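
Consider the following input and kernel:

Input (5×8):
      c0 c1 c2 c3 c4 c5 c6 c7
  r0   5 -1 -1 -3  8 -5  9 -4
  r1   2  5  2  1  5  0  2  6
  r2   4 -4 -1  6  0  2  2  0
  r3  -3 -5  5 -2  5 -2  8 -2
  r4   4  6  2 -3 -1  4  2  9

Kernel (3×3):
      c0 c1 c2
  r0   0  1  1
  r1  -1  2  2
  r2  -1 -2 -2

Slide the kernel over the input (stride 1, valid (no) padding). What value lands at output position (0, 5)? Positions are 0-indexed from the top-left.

The receptive field on the input at this output position is [-5 9 -4 / 0 2 6 / 2 2 0]. Elementwise product with the kernel and sum: 9·1 + -4·1 + 0·-1 + 2·2 + 6·2 + 2·-1 + 2·-2 + 0·-2.

15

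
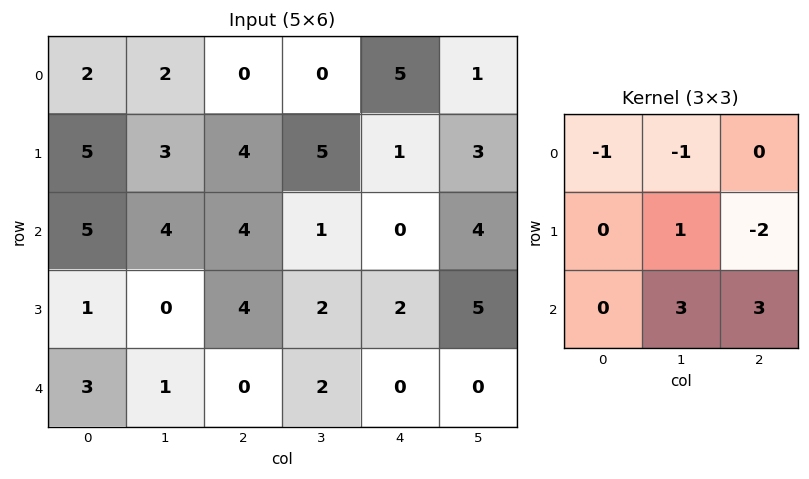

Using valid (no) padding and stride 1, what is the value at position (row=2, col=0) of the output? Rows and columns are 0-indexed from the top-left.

-14

The receptive field on the input at this output position is [5 4 4 / 1 0 4 / 3 1 0]. Elementwise product with the kernel and sum: 5·-1 + 4·-1 + 0·1 + 4·-2 + 1·3 + 0·3.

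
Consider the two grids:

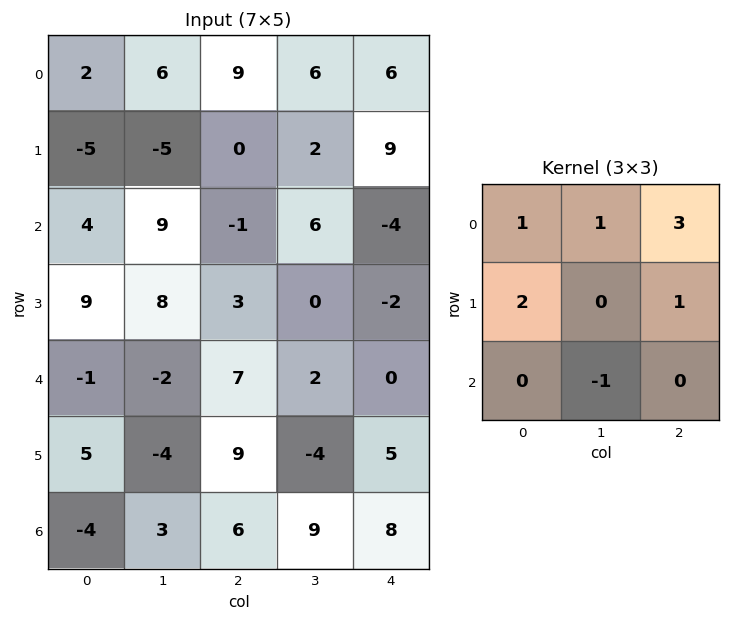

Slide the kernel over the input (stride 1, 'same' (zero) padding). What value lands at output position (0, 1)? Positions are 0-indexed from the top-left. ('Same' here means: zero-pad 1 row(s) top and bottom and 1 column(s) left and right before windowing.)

The receptive field on the zero-padded input at this output position is [0 0 0 / 2 6 9 / -5 -5 0]. Elementwise product with the kernel and sum: 0·1 + 0·1 + 0·3 + 2·2 + 9·1 + -5·-1.

18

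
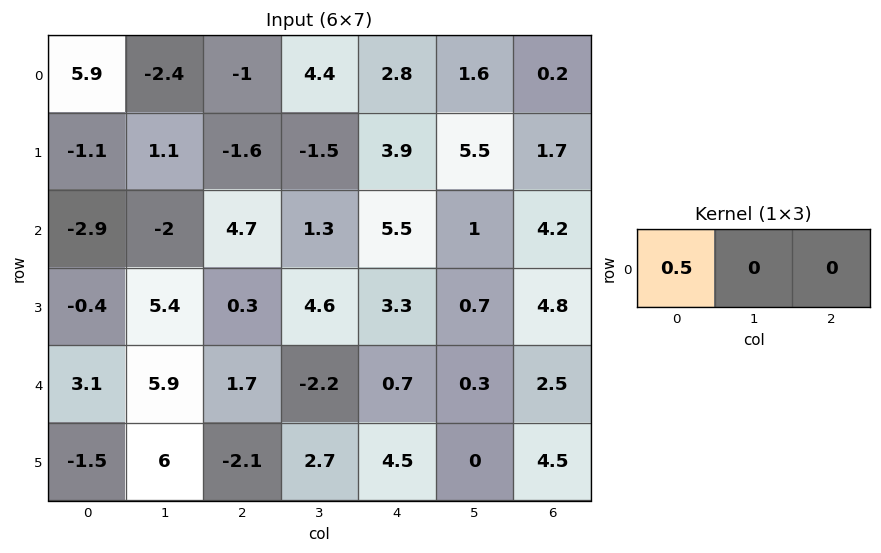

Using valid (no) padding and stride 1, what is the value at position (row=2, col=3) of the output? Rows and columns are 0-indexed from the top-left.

0.65

The receptive field on the input at this output position is [1.3 5.5 1]. Elementwise product with the kernel and sum: 1.3·0.5.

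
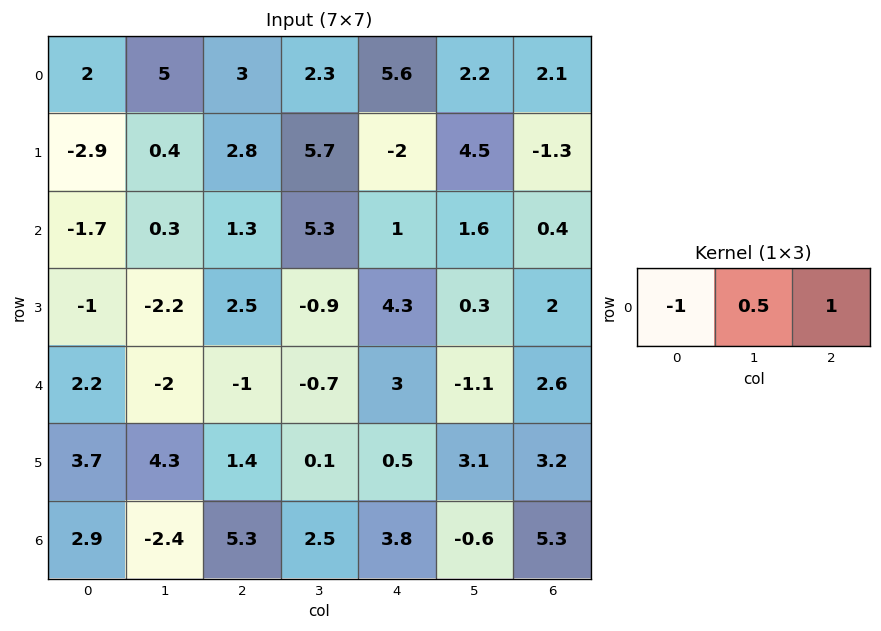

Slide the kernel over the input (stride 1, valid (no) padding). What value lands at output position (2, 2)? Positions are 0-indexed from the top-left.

2.35

The receptive field on the input at this output position is [1.3 5.3 1]. Elementwise product with the kernel and sum: 1.3·-1 + 5.3·0.5 + 1·1.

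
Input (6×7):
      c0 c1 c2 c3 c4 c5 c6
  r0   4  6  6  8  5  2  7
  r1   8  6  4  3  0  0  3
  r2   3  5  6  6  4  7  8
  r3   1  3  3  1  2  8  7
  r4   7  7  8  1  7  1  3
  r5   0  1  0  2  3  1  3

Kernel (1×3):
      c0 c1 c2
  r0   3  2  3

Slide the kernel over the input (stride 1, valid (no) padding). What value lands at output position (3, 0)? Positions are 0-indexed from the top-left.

The receptive field on the input at this output position is [1 3 3]. Elementwise product with the kernel and sum: 1·3 + 3·2 + 3·3.

18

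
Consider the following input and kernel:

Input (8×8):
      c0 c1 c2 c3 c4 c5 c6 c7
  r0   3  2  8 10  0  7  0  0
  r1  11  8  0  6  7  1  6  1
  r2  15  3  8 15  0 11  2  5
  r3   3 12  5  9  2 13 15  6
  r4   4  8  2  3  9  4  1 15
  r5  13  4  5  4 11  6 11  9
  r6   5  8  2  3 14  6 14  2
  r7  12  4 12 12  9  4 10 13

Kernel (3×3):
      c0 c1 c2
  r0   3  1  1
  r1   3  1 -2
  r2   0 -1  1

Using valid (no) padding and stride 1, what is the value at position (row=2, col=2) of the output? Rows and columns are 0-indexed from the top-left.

65

The receptive field on the input at this output position is [8 15 0 / 5 9 2 / 2 3 9]. Elementwise product with the kernel and sum: 8·3 + 15·1 + 0·1 + 5·3 + 9·1 + 2·-2 + 3·-1 + 9·1.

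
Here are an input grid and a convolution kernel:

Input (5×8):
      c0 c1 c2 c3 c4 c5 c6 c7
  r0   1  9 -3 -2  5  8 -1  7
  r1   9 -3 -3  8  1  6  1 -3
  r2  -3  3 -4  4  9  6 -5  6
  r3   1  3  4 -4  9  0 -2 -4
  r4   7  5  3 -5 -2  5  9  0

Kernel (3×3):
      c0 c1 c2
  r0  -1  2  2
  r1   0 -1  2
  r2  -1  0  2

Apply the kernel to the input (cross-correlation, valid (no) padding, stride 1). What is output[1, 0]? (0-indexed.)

The receptive field on the input at this output position is [9 -3 -3 / -3 3 -4 / 1 3 4]. Elementwise product with the kernel and sum: 9·-1 + -3·2 + -3·2 + 3·-1 + -4·2 + 1·-1 + 4·2.

-25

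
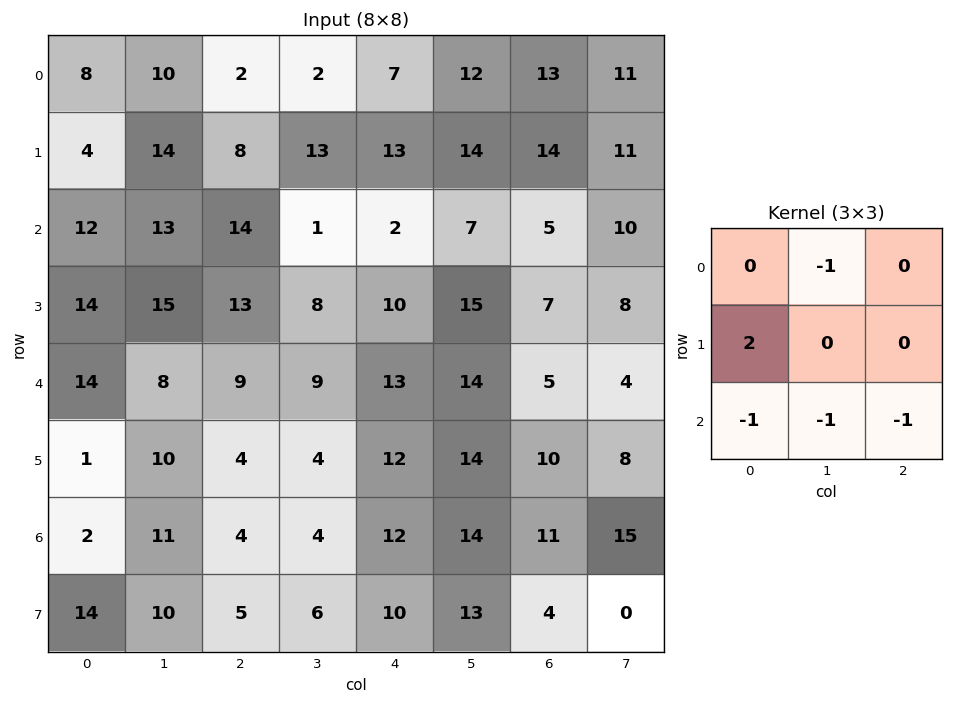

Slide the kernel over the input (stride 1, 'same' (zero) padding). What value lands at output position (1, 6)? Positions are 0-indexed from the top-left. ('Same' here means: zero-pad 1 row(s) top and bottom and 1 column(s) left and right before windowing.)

-7

The receptive field on the zero-padded input at this output position is [12 13 11 / 14 14 11 / 7 5 10]. Elementwise product with the kernel and sum: 13·-1 + 14·2 + 7·-1 + 5·-1 + 10·-1.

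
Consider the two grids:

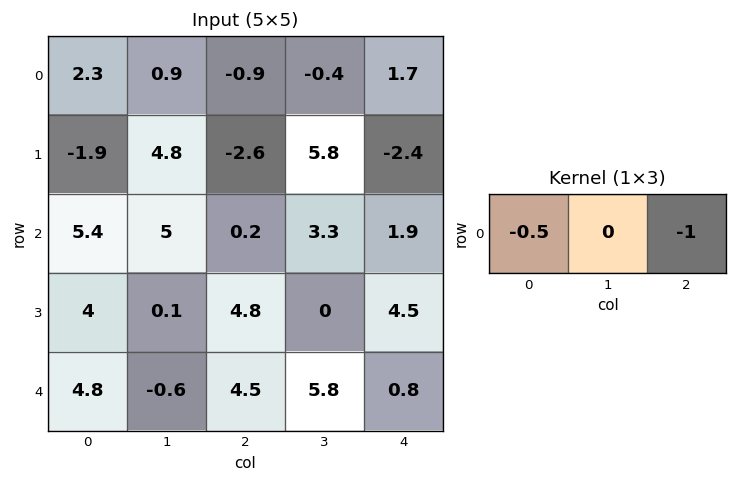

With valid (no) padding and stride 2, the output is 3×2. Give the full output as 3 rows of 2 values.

Output[0,0]: The receptive field on the input at this output position is [2.3 0.9 -0.9]. Elementwise product with the kernel and sum: 2.3·-0.5 + -0.9·-1.
Output[0,1]: The receptive field on the input at this output position is [-0.9 -0.4 1.7]. Elementwise product with the kernel and sum: -0.9·-0.5 + 1.7·-1.

-0.25 -1.25
-2.9 -2
-6.9 -3.05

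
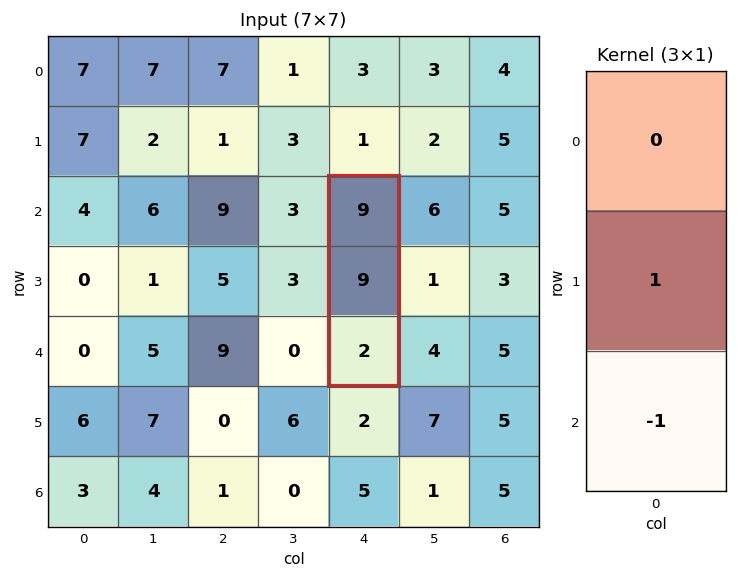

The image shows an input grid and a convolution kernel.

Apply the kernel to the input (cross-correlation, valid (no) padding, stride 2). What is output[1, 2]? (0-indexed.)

7

The receptive field on the input at this output position is [9 / 9 / 2]. Elementwise product with the kernel and sum: 9·1 + 2·-1.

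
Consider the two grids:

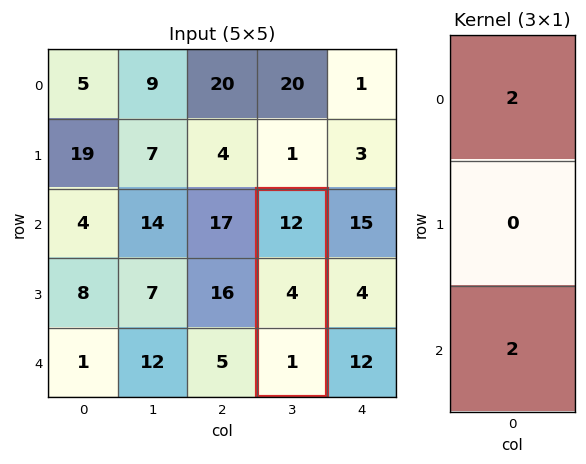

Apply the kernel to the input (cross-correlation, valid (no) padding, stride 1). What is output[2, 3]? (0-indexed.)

26

The receptive field on the input at this output position is [12 / 4 / 1]. Elementwise product with the kernel and sum: 12·2 + 1·2.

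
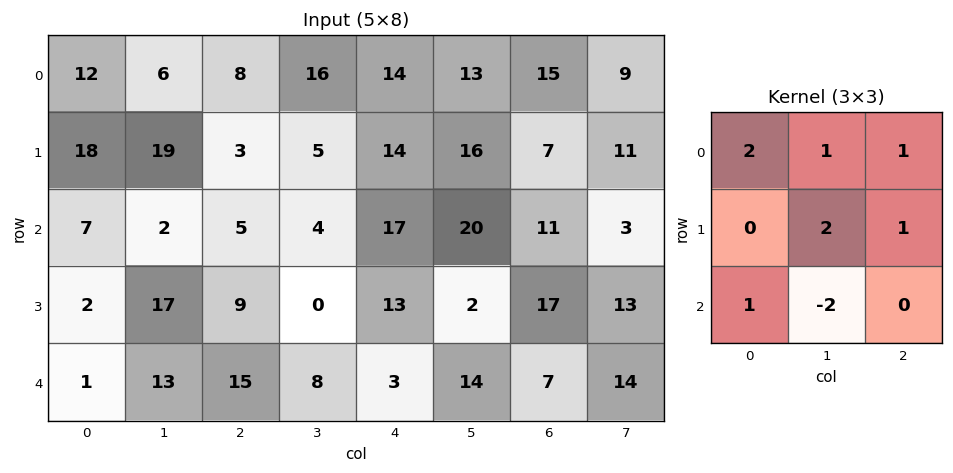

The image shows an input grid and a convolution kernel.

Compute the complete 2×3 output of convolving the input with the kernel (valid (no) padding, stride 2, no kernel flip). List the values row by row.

82 67 72
39 43 61

Output[0,0]: The receptive field on the input at this output position is [12 6 8 / 18 19 3 / 7 2 5]. Elementwise product with the kernel and sum: 12·2 + 6·1 + 8·1 + 19·2 + 3·1 + 7·1 + 2·-2.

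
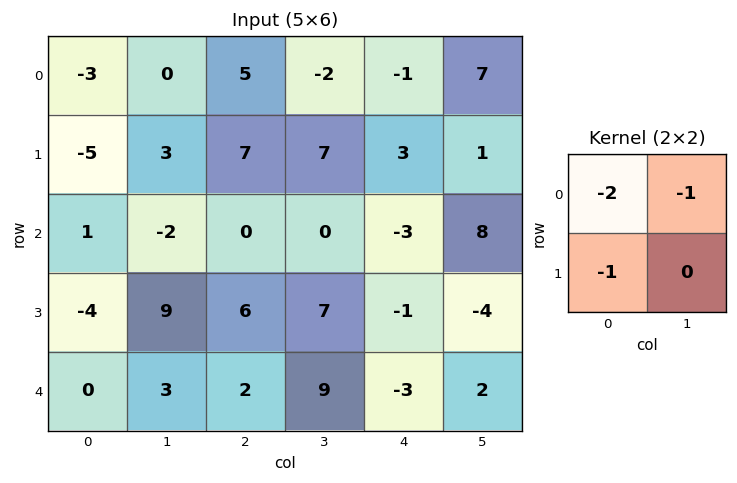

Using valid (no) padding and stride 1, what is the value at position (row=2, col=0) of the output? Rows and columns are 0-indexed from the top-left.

The receptive field on the input at this output position is [1 -2 / -4 9]. Elementwise product with the kernel and sum: 1·-2 + -2·-1 + -4·-1.

4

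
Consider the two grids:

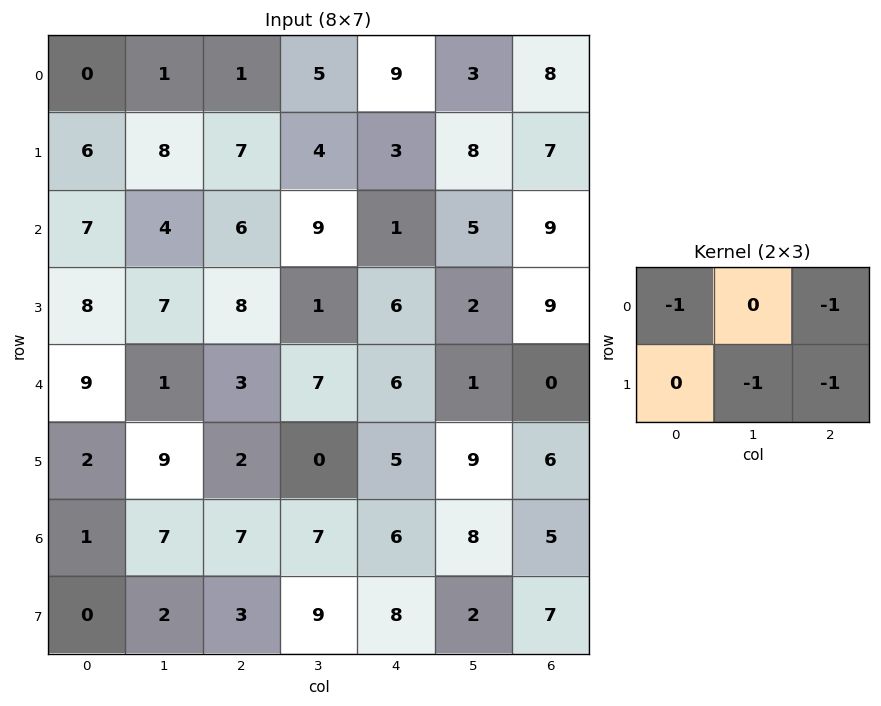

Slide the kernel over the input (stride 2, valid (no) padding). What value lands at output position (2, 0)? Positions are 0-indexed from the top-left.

The receptive field on the input at this output position is [9 1 3 / 2 9 2]. Elementwise product with the kernel and sum: 9·-1 + 3·-1 + 9·-1 + 2·-1.

-23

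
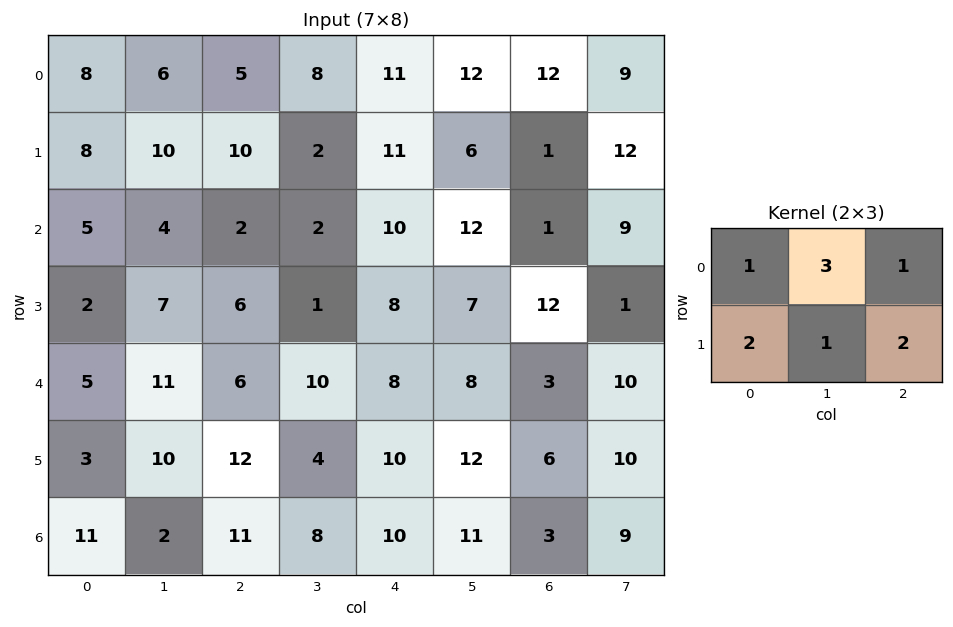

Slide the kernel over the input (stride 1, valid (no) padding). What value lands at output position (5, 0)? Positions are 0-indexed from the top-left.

The receptive field on the input at this output position is [3 10 12 / 11 2 11]. Elementwise product with the kernel and sum: 3·1 + 10·3 + 12·1 + 11·2 + 2·1 + 11·2.

91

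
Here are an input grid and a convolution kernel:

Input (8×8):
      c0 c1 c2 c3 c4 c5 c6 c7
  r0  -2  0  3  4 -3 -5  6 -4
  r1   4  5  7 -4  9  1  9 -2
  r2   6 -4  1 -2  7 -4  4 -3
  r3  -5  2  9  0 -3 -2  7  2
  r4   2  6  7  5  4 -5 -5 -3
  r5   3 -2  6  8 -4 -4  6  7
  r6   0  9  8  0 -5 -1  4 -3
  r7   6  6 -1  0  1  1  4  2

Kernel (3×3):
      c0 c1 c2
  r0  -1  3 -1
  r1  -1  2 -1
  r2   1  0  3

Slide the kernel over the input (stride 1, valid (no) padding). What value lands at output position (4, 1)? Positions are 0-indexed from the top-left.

25

The receptive field on the input at this output position is [6 7 5 / -2 6 8 / 9 8 0]. Elementwise product with the kernel and sum: 6·-1 + 7·3 + 5·-1 + -2·-1 + 6·2 + 8·-1 + 9·1 + 0·3.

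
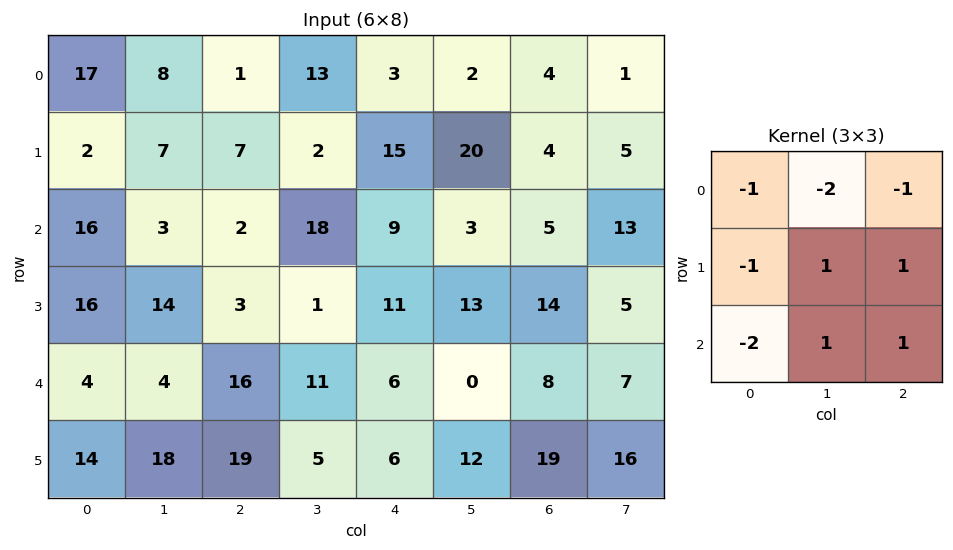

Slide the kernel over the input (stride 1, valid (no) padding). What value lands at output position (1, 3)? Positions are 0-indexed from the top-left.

-36

The receptive field on the input at this output position is [2 15 20 / 18 9 3 / 1 11 13]. Elementwise product with the kernel and sum: 2·-1 + 15·-2 + 20·-1 + 18·-1 + 9·1 + 3·1 + 1·-2 + 11·1 + 13·1.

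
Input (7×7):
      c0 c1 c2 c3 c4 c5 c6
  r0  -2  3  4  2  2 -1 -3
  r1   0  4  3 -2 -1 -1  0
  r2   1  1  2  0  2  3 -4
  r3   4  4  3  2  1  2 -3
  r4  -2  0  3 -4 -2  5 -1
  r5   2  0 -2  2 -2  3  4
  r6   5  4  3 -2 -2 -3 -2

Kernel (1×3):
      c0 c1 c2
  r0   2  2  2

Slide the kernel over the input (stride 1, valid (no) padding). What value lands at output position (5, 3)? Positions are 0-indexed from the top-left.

The receptive field on the input at this output position is [2 -2 3]. Elementwise product with the kernel and sum: 2·2 + -2·2 + 3·2.

6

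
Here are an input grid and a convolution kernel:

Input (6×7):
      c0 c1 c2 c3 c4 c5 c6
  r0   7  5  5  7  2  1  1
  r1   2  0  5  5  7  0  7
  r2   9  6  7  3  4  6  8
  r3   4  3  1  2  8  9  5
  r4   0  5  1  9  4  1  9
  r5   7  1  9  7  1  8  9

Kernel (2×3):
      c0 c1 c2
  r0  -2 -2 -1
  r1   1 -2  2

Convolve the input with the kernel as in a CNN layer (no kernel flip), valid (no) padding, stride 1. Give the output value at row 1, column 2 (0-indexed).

-18

The receptive field on the input at this output position is [5 5 7 / 7 3 4]. Elementwise product with the kernel and sum: 5·-2 + 5·-2 + 7·-1 + 7·1 + 3·-2 + 4·2.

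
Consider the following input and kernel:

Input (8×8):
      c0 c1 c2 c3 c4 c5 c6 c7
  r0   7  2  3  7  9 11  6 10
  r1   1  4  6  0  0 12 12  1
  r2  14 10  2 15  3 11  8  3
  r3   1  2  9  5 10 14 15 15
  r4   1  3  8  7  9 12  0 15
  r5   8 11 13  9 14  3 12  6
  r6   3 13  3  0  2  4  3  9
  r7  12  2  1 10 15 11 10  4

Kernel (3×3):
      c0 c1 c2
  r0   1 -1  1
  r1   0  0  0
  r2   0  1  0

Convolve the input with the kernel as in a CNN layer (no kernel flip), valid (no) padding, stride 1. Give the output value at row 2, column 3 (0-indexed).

32

The receptive field on the input at this output position is [15 3 11 / 5 10 14 / 7 9 12]. Elementwise product with the kernel and sum: 15·1 + 3·-1 + 11·1 + 9·1.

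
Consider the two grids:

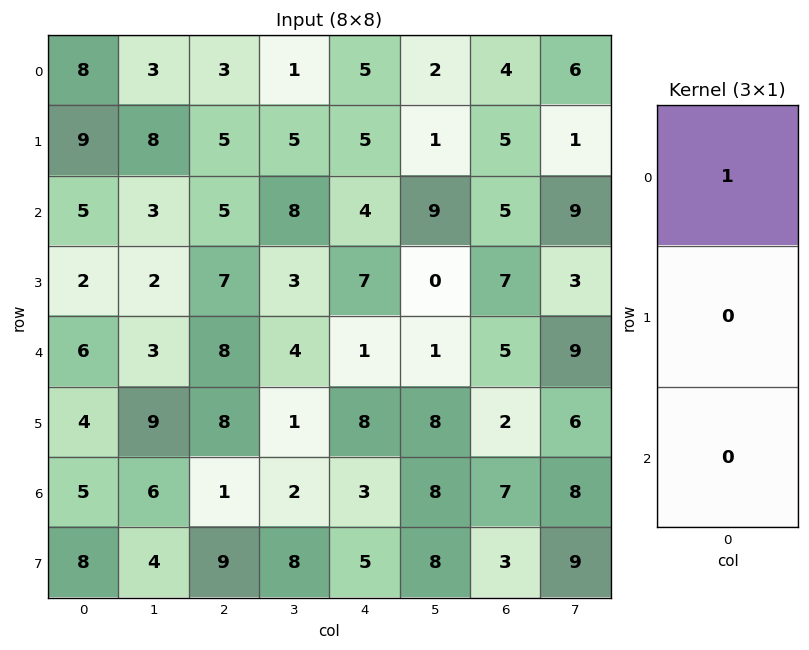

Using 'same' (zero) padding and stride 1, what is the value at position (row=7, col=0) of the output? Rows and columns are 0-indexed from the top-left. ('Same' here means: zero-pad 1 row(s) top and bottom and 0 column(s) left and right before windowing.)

The receptive field on the zero-padded input at this output position is [5 / 8 / 0]. Elementwise product with the kernel and sum: 5·1.

5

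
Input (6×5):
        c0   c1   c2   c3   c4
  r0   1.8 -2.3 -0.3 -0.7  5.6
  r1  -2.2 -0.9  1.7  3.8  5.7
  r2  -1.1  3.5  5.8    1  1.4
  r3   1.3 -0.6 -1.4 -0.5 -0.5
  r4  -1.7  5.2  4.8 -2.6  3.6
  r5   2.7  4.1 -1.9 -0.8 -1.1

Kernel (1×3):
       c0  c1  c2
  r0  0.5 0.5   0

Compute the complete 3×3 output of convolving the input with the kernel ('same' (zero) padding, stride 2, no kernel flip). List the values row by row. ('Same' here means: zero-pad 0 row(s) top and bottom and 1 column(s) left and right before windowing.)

0.9 -1.3 2.45
-0.55 4.65 1.2
-0.85 5 0.5

Output[0,0]: The receptive field on the zero-padded input at this output position is [0 1.8 -2.3]. Elementwise product with the kernel and sum: 0·0.5 + 1.8·0.5.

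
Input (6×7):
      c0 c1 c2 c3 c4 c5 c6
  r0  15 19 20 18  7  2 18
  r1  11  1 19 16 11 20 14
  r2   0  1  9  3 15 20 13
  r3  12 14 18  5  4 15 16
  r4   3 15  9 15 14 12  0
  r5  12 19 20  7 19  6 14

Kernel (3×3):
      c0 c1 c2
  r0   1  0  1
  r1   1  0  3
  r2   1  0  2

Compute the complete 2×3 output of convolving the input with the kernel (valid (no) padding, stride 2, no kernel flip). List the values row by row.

Output[0,0]: The receptive field on the input at this output position is [15 19 20 / 11 1 19 / 0 1 9]. Elementwise product with the kernel and sum: 15·1 + 20·1 + 11·1 + 19·3 + 0·1 + 9·2.
Output[0,1]: The receptive field on the input at this output position is [20 18 7 / 19 16 11 / 9 3 15]. Elementwise product with the kernel and sum: 20·1 + 7·1 + 19·1 + 11·3 + 9·1 + 15·2.

121 118 119
96 91 94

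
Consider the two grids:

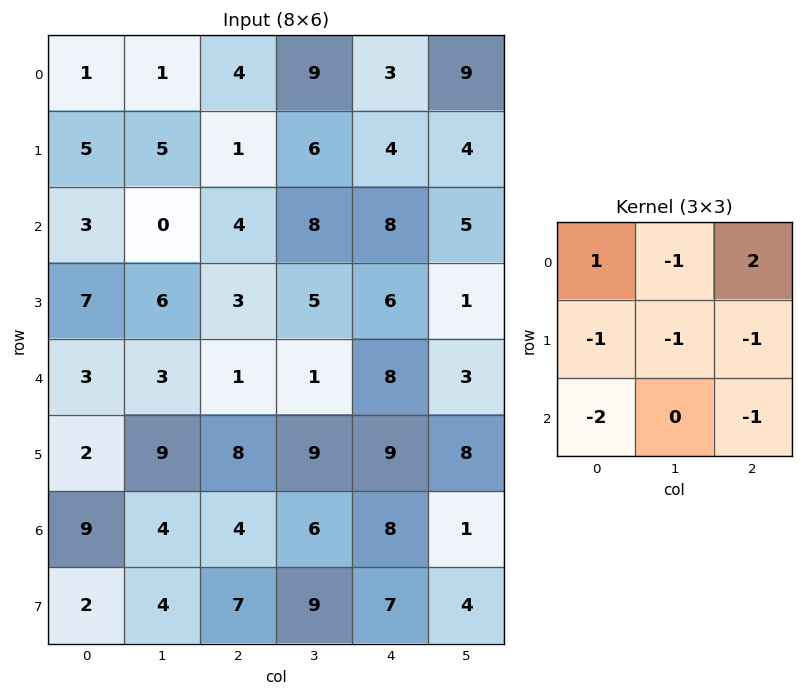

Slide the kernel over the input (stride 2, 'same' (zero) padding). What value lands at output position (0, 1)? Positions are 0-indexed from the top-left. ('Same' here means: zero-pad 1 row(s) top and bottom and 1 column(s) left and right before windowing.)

-30

The receptive field on the zero-padded input at this output position is [0 0 0 / 1 4 9 / 5 1 6]. Elementwise product with the kernel and sum: 0·1 + 0·-1 + 0·2 + 1·-1 + 4·-1 + 9·-1 + 5·-2 + 6·-1.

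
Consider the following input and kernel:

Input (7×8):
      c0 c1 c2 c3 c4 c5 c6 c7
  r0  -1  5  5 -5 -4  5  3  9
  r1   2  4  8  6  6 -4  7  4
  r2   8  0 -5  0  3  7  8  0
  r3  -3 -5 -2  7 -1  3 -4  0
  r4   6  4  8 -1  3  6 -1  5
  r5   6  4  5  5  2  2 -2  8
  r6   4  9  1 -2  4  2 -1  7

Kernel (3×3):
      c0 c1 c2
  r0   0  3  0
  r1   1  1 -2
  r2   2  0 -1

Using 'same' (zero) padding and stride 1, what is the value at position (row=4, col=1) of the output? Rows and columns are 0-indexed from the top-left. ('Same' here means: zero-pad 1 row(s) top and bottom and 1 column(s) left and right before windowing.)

-14

The receptive field on the zero-padded input at this output position is [-3 -5 -2 / 6 4 8 / 6 4 5]. Elementwise product with the kernel and sum: -5·3 + 6·1 + 4·1 + 8·-2 + 6·2 + 5·-1.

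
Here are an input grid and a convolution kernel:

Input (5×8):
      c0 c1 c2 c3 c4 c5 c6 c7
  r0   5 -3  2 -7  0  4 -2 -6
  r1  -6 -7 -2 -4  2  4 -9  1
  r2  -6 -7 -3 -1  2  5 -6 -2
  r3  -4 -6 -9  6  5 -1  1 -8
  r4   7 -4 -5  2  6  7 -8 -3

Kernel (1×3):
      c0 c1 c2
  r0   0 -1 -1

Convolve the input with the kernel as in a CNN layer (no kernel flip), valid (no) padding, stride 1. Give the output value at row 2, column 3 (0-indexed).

-7

The receptive field on the input at this output position is [-1 2 5]. Elementwise product with the kernel and sum: 2·-1 + 5·-1.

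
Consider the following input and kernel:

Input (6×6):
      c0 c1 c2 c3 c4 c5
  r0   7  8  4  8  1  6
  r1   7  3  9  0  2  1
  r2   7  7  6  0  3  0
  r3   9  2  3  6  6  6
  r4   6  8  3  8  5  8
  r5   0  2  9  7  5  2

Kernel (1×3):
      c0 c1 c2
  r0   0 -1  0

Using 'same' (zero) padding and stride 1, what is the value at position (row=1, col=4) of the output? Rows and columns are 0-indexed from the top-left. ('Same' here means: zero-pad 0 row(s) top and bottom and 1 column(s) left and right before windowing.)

The receptive field on the zero-padded input at this output position is [0 2 1]. Elementwise product with the kernel and sum: 2·-1.

-2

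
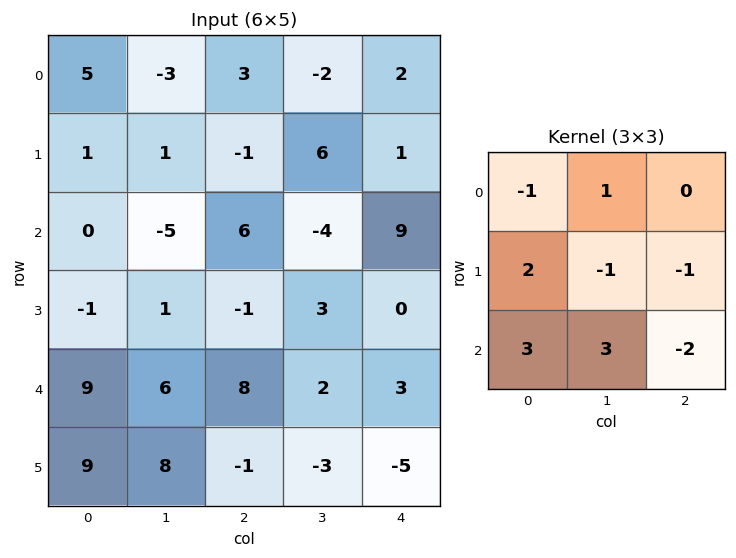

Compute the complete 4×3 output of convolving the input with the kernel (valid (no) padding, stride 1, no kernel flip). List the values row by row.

Output[0,0]: The receptive field on the input at this output position is [5 -3 3 / 1 1 -1 / 0 -5 6]. Elementwise product with the kernel and sum: 5·-1 + -3·1 + 1·2 + 1·-1 + -1·-1 + 0·3 + -5·3 + 6·-2.

-33 14 -26
1 -20 20
22 49 9
59 27 13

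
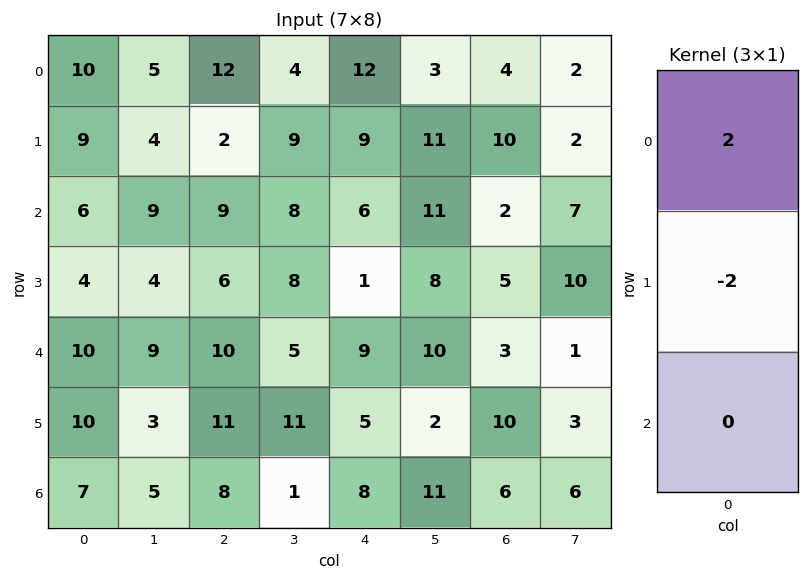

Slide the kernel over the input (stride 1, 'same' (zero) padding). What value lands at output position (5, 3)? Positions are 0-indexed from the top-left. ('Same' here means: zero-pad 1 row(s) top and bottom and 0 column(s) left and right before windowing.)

-12

The receptive field on the zero-padded input at this output position is [5 / 11 / 1]. Elementwise product with the kernel and sum: 5·2 + 11·-2.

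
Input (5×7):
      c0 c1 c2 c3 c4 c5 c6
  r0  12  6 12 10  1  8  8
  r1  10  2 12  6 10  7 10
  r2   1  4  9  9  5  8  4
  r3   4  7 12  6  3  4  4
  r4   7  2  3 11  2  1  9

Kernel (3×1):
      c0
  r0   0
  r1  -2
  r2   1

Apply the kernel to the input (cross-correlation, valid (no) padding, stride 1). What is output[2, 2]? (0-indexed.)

-21

The receptive field on the input at this output position is [9 / 12 / 3]. Elementwise product with the kernel and sum: 12·-2 + 3·1.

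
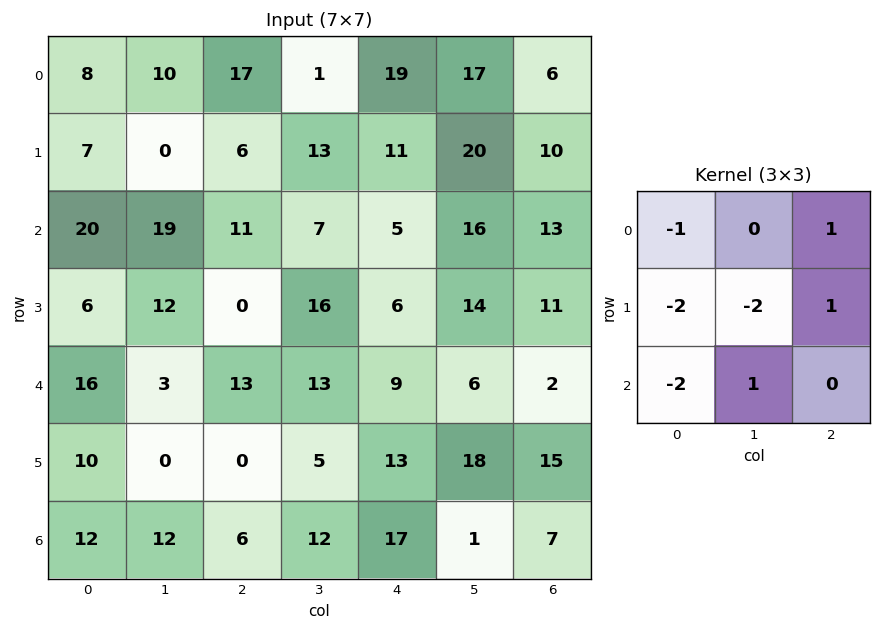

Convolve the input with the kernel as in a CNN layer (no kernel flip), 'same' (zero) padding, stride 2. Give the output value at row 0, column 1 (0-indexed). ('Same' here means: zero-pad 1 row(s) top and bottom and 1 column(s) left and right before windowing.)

-47

The receptive field on the zero-padded input at this output position is [0 0 0 / 10 17 1 / 0 6 13]. Elementwise product with the kernel and sum: 0·-1 + 0·1 + 10·-2 + 17·-2 + 1·1 + 0·-2 + 6·1.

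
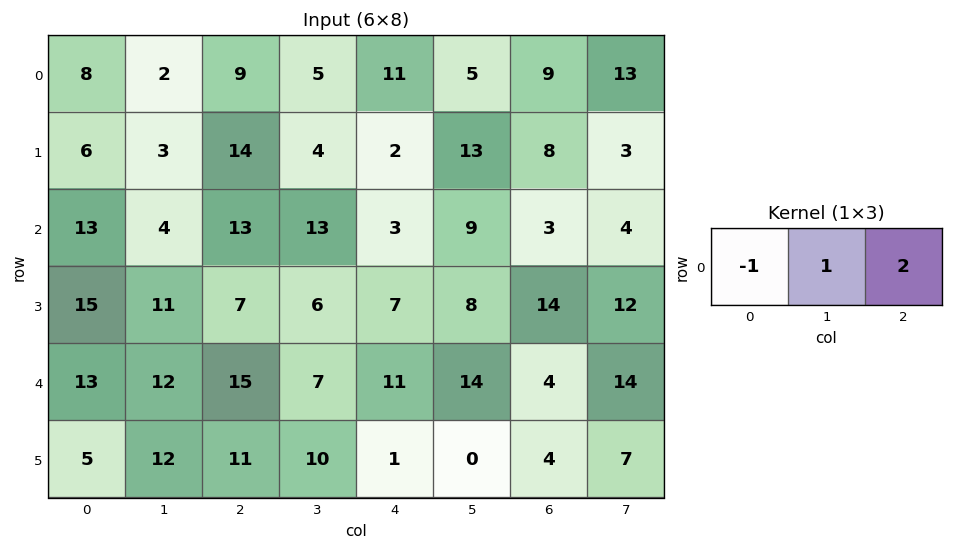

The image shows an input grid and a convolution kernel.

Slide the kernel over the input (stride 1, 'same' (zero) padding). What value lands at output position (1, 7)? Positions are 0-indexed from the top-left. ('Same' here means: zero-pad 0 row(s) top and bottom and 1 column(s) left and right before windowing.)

-5

The receptive field on the zero-padded input at this output position is [8 3 0]. Elementwise product with the kernel and sum: 8·-1 + 3·1 + 0·2.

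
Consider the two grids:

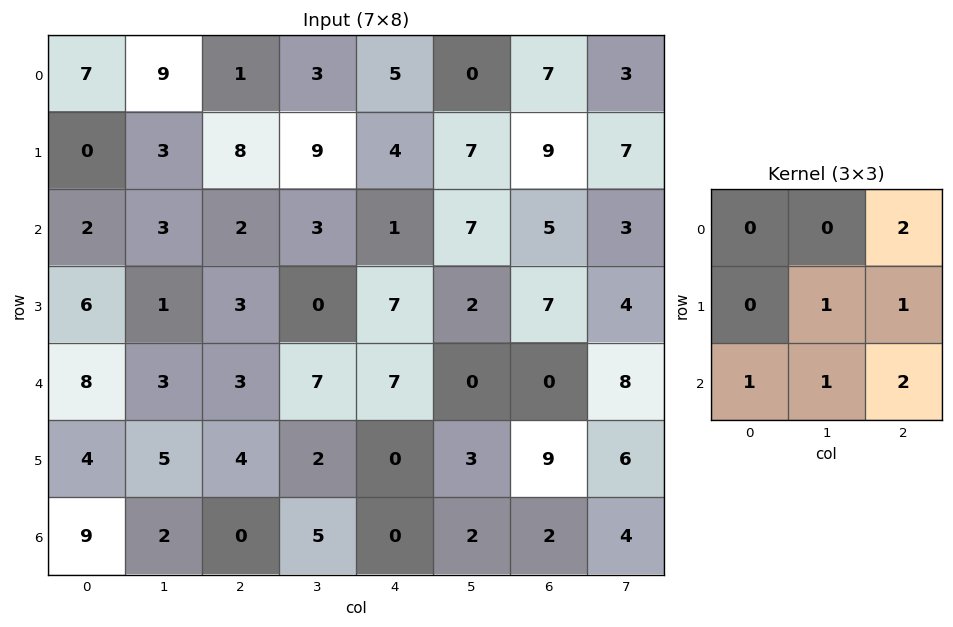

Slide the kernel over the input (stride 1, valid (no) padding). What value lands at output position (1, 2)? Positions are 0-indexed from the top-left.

The receptive field on the input at this output position is [8 9 4 / 2 3 1 / 3 0 7]. Elementwise product with the kernel and sum: 4·2 + 3·1 + 1·1 + 3·1 + 0·1 + 7·2.

29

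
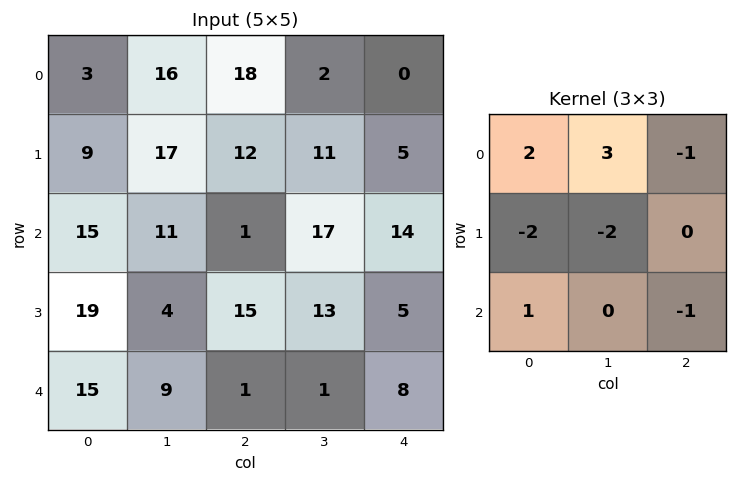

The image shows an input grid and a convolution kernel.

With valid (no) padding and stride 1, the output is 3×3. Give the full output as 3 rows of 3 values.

-2 20 -17
9 26 26
30 -22 -24

Output[0,0]: The receptive field on the input at this output position is [3 16 18 / 9 17 12 / 15 11 1]. Elementwise product with the kernel and sum: 3·2 + 16·3 + 18·-1 + 9·-2 + 17·-2 + 15·1 + 1·-1.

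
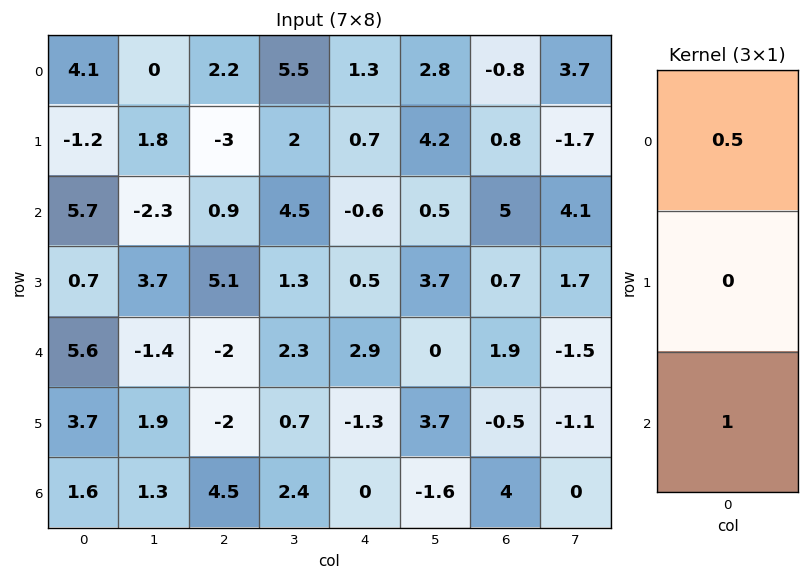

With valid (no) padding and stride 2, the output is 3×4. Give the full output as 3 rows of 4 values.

7.75 2 0.05 4.6
8.45 -1.55 2.6 4.4
4.4 3.5 1.45 4.95

Output[0,0]: The receptive field on the input at this output position is [4.1 / -1.2 / 5.7]. Elementwise product with the kernel and sum: 4.1·0.5 + 5.7·1.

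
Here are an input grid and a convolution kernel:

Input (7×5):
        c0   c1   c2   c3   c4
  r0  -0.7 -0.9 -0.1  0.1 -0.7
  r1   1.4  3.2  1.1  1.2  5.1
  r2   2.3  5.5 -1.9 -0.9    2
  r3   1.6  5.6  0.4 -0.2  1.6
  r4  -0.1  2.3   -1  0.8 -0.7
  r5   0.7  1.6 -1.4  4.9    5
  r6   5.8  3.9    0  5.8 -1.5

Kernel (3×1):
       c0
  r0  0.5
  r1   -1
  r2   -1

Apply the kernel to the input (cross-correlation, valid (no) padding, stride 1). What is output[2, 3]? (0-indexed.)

The receptive field on the input at this output position is [-0.9 / -0.2 / 0.8]. Elementwise product with the kernel and sum: -0.9·0.5 + -0.2·-1 + 0.8·-1.

-1.05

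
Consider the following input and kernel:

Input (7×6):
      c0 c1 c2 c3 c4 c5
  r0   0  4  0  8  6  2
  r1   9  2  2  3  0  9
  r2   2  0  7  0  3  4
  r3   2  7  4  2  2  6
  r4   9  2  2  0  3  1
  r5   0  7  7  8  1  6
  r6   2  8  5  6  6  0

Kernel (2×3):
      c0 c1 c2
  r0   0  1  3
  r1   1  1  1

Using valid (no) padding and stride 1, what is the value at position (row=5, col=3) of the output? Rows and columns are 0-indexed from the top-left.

31

The receptive field on the input at this output position is [8 1 6 / 6 6 0]. Elementwise product with the kernel and sum: 1·1 + 6·3 + 6·1 + 6·1 + 0·1.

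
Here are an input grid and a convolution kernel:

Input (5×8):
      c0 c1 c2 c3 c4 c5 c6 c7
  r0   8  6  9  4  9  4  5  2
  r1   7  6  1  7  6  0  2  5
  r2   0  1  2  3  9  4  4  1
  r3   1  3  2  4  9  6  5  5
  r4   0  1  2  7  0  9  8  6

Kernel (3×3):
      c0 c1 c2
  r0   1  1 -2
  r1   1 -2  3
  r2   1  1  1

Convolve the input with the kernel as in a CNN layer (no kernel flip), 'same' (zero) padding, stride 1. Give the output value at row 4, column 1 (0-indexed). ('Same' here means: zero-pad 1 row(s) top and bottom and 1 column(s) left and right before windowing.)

4

The receptive field on the zero-padded input at this output position is [1 3 2 / 0 1 2 / 0 0 0]. Elementwise product with the kernel and sum: 1·1 + 3·1 + 2·-2 + 0·1 + 1·-2 + 2·3 + 0·1 + 0·1 + 0·1.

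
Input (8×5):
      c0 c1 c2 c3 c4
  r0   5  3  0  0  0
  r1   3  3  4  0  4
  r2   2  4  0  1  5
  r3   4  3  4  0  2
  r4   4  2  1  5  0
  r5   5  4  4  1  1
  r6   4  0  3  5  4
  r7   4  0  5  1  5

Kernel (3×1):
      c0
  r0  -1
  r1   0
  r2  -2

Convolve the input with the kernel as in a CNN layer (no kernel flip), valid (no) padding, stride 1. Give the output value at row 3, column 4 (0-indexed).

The receptive field on the input at this output position is [2 / 0 / 1]. Elementwise product with the kernel and sum: 2·-1 + 1·-2.

-4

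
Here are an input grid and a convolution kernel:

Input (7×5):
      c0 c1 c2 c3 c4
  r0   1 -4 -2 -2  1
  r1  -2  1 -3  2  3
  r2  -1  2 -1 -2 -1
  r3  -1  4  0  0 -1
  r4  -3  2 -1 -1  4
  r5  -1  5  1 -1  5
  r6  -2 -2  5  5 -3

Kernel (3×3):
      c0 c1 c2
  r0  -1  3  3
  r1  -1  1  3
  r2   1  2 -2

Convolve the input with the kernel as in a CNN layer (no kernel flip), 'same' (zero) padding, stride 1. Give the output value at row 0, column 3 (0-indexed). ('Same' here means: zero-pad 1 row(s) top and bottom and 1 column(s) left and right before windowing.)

The receptive field on the zero-padded input at this output position is [0 0 0 / -2 -2 1 / -3 2 3]. Elementwise product with the kernel and sum: 0·-1 + 0·3 + 0·3 + -2·-1 + -2·1 + 1·3 + -3·1 + 2·2 + 3·-2.

-2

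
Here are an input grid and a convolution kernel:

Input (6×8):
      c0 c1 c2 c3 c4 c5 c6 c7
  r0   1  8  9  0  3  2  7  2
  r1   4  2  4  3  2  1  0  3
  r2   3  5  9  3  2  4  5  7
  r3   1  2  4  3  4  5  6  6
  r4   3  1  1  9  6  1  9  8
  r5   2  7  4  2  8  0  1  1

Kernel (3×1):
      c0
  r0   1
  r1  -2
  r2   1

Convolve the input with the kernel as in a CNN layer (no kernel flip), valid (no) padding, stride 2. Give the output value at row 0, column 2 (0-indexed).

The receptive field on the input at this output position is [3 / 2 / 2]. Elementwise product with the kernel and sum: 3·1 + 2·-2 + 2·1.

1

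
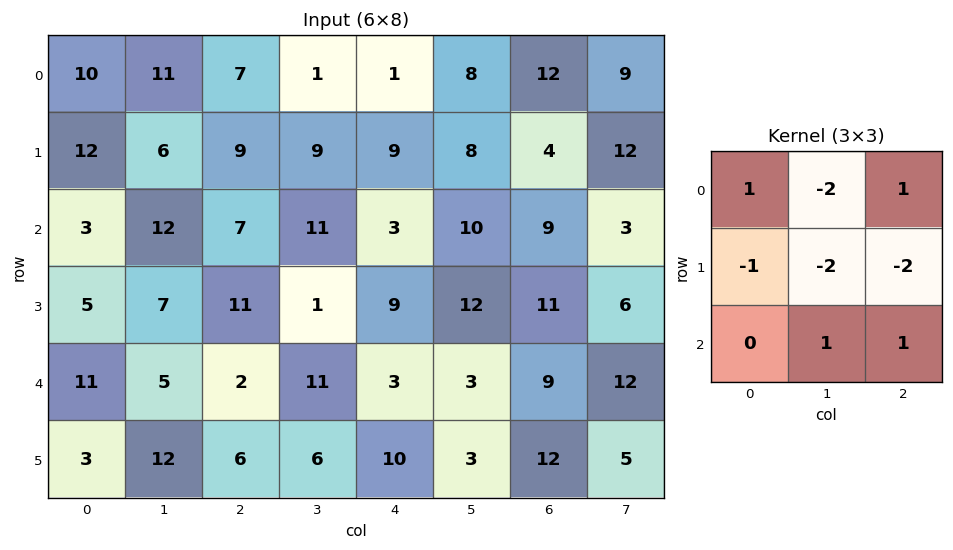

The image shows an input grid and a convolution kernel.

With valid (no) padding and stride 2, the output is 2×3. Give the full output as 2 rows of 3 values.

-28 -25 -17
-48 -29 -51

Output[0,0]: The receptive field on the input at this output position is [10 11 7 / 12 6 9 / 3 12 7]. Elementwise product with the kernel and sum: 10·1 + 11·-2 + 7·1 + 12·-1 + 6·-2 + 9·-2 + 12·1 + 7·1.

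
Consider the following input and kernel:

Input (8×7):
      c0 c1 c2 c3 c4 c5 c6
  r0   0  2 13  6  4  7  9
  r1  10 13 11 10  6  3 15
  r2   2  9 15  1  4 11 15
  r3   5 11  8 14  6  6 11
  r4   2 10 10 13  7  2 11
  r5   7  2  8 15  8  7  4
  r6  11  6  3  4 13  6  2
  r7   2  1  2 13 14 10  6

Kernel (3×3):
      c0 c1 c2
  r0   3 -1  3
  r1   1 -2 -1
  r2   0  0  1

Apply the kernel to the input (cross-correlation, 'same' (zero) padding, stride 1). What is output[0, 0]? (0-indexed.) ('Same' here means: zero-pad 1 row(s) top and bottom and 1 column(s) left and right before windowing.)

11

The receptive field on the zero-padded input at this output position is [0 0 0 / 0 0 2 / 0 10 13]. Elementwise product with the kernel and sum: 0·3 + 0·-1 + 0·3 + 0·1 + 0·-2 + 2·-1 + 13·1.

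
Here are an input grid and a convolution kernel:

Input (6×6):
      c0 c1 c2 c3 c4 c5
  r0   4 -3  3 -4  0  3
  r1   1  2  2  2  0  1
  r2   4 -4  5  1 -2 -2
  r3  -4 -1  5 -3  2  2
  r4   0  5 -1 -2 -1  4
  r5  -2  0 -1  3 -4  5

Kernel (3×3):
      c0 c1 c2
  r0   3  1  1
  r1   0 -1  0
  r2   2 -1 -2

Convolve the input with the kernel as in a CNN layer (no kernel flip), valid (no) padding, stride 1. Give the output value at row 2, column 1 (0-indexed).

4

The receptive field on the input at this output position is [-4 5 1 / -1 5 -3 / 5 -1 -2]. Elementwise product with the kernel and sum: -4·3 + 5·1 + 1·1 + 5·-1 + 5·2 + -1·-1 + -2·-2.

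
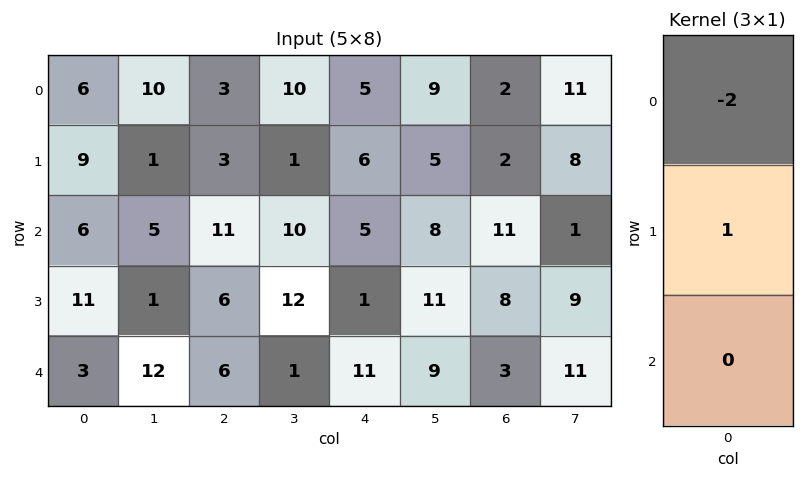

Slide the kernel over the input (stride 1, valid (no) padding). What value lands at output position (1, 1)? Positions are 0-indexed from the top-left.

The receptive field on the input at this output position is [1 / 5 / 1]. Elementwise product with the kernel and sum: 1·-2 + 5·1.

3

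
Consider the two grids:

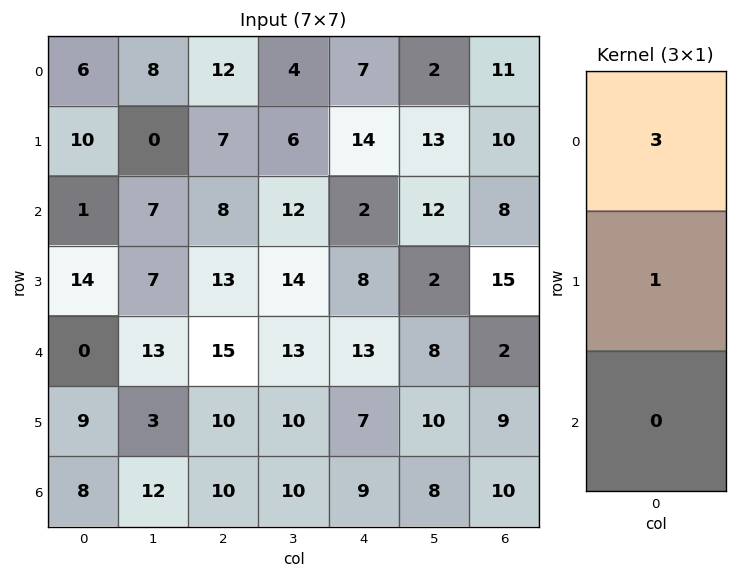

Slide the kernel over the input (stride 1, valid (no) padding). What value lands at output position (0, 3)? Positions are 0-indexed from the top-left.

18

The receptive field on the input at this output position is [4 / 6 / 12]. Elementwise product with the kernel and sum: 4·3 + 6·1.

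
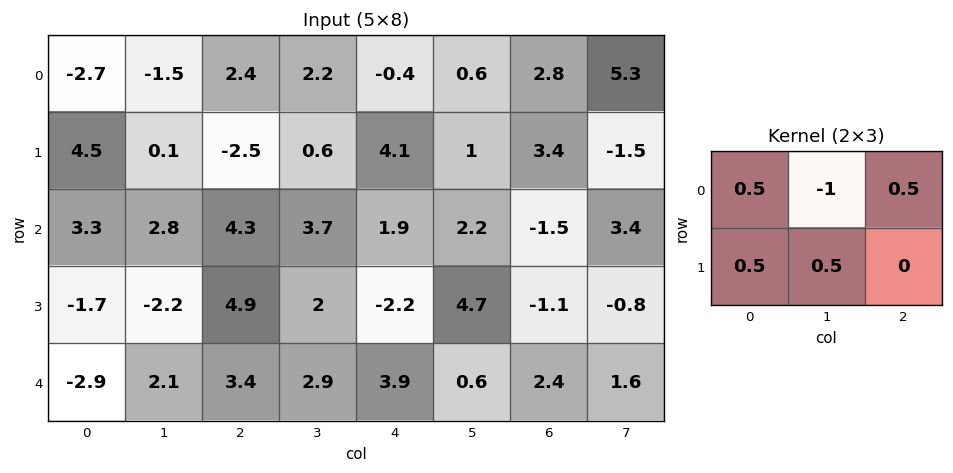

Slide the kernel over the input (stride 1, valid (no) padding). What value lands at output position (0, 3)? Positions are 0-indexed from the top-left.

4.15

The receptive field on the input at this output position is [2.2 -0.4 0.6 / 0.6 4.1 1]. Elementwise product with the kernel and sum: 2.2·0.5 + -0.4·-1 + 0.6·0.5 + 0.6·0.5 + 4.1·0.5.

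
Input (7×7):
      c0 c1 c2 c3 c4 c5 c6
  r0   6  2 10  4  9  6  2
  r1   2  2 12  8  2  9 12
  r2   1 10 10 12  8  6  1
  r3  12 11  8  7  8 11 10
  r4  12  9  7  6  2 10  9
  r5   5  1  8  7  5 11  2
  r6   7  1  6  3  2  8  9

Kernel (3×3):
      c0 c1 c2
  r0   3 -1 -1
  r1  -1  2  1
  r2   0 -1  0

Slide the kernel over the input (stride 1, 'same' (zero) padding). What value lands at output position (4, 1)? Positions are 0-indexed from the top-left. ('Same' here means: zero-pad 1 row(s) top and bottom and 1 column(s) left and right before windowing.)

The receptive field on the zero-padded input at this output position is [12 11 8 / 12 9 7 / 5 1 8]. Elementwise product with the kernel and sum: 12·3 + 11·-1 + 8·-1 + 12·-1 + 9·2 + 7·1 + 1·-1.

29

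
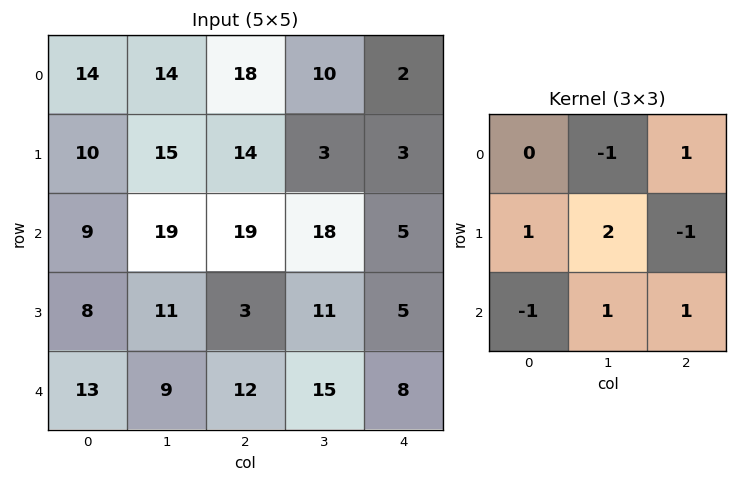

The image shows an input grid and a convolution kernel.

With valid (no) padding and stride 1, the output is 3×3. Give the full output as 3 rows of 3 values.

59 50 13
33 31 63
35 23 18

Output[0,0]: The receptive field on the input at this output position is [14 14 18 / 10 15 14 / 9 19 19]. Elementwise product with the kernel and sum: 14·-1 + 18·1 + 10·1 + 15·2 + 14·-1 + 9·-1 + 19·1 + 19·1.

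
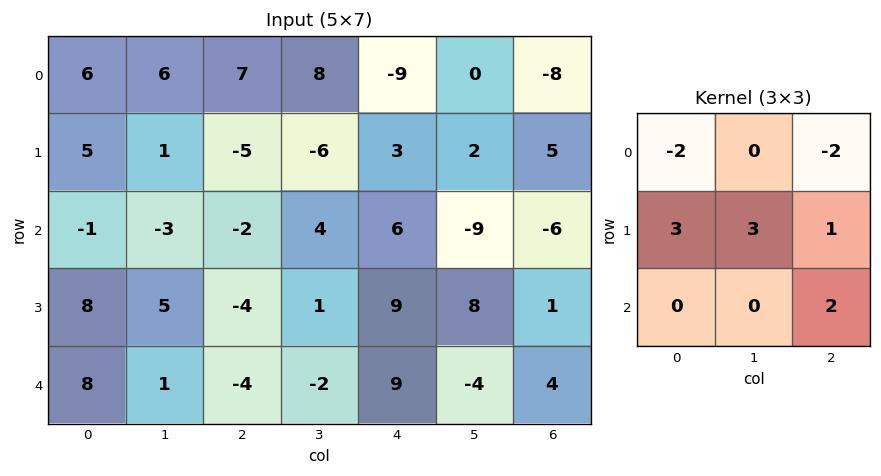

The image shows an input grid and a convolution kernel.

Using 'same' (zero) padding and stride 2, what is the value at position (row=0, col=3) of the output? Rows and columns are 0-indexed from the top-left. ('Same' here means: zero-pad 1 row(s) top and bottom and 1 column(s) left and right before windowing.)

The receptive field on the zero-padded input at this output position is [0 0 0 / 0 -8 0 / 2 5 0]. Elementwise product with the kernel and sum: 0·-2 + 0·-2 + 0·3 + -8·3 + 0·1 + 0·2.

-24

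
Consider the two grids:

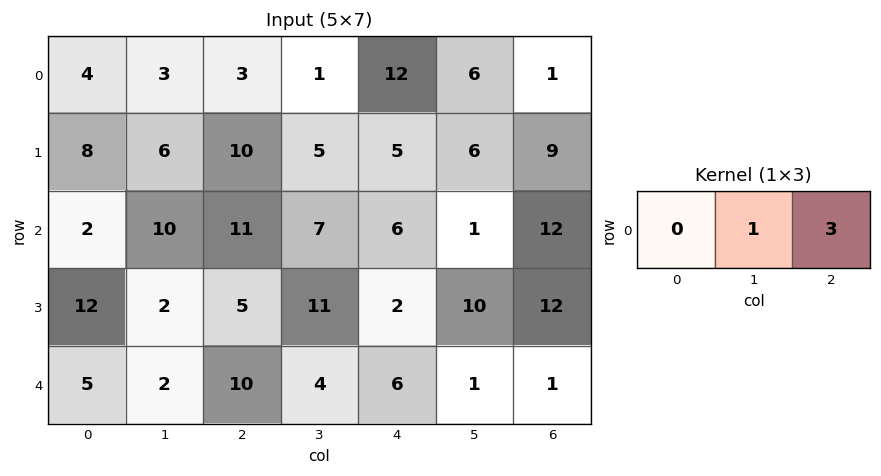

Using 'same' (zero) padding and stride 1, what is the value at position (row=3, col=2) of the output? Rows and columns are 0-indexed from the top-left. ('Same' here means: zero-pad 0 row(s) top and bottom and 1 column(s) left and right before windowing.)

The receptive field on the zero-padded input at this output position is [2 5 11]. Elementwise product with the kernel and sum: 5·1 + 11·3.

38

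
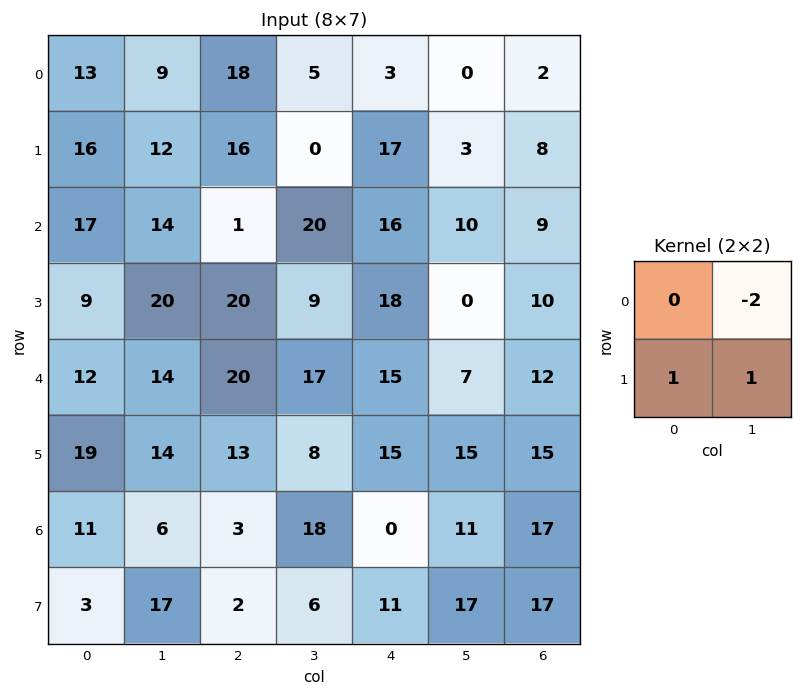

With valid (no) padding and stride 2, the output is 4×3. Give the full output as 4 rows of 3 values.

Output[0,0]: The receptive field on the input at this output position is [13 9 / 16 12]. Elementwise product with the kernel and sum: 9·-2 + 16·1 + 12·1.

10 6 20
1 -11 -2
5 -13 16
8 -28 6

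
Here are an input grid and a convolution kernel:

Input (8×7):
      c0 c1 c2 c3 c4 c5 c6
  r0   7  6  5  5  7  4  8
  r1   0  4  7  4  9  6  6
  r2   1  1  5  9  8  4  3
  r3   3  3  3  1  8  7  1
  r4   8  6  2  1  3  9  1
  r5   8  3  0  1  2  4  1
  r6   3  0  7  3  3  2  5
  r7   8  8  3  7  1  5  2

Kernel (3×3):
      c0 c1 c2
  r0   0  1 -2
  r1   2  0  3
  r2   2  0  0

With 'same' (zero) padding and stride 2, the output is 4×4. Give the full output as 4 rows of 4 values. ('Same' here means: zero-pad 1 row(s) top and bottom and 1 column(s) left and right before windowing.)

18 35 30 20
-5 34 29 28
15 22 25 27
2 23 20 15

Output[0,0]: The receptive field on the zero-padded input at this output position is [0 0 0 / 0 7 6 / 0 0 4]. Elementwise product with the kernel and sum: 0·1 + 0·-2 + 0·2 + 6·3 + 0·2.
Output[0,1]: The receptive field on the zero-padded input at this output position is [0 0 0 / 6 5 5 / 4 7 4]. Elementwise product with the kernel and sum: 0·1 + 0·-2 + 6·2 + 5·3 + 4·2.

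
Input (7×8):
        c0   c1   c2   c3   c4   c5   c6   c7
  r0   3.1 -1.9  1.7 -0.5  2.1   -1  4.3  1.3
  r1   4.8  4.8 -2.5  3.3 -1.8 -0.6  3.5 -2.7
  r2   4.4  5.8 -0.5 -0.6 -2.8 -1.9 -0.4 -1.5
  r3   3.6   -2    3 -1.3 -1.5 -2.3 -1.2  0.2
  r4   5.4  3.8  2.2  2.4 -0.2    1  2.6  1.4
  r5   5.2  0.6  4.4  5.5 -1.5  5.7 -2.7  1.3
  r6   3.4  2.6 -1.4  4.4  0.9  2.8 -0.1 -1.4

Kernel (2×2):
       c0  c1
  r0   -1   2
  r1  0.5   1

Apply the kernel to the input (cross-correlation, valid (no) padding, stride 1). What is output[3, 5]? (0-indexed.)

The receptive field on the input at this output position is [-2.3 -1.2 / 1 2.6]. Elementwise product with the kernel and sum: -2.3·-1 + -1.2·2 + 1·0.5 + 2.6·1.

3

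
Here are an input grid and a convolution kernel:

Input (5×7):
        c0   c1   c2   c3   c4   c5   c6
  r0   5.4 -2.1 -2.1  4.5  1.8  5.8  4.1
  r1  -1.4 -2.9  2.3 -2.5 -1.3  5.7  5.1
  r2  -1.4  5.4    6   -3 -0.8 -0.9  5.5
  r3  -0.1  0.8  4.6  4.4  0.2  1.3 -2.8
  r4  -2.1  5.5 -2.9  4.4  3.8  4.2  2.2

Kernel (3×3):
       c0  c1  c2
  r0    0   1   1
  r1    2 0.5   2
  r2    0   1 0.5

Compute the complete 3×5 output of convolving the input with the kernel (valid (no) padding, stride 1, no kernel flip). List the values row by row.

4.55 -2.75 3.65 12.1 22.2
14.4 14.4 9.6 -2.95 19.65
24.85 15 14.3 15.7 5.35

Output[0,0]: The receptive field on the input at this output position is [5.4 -2.1 -2.1 / -1.4 -2.9 2.3 / -1.4 5.4 6]. Elementwise product with the kernel and sum: -2.1·1 + -2.1·1 + -1.4·2 + -2.9·0.5 + 2.3·2 + 5.4·1 + 6·0.5.
Output[0,1]: The receptive field on the input at this output position is [-2.1 -2.1 4.5 / -2.9 2.3 -2.5 / 5.4 6 -3]. Elementwise product with the kernel and sum: -2.1·1 + 4.5·1 + -2.9·2 + 2.3·0.5 + -2.5·2 + 6·1 + -3·0.5.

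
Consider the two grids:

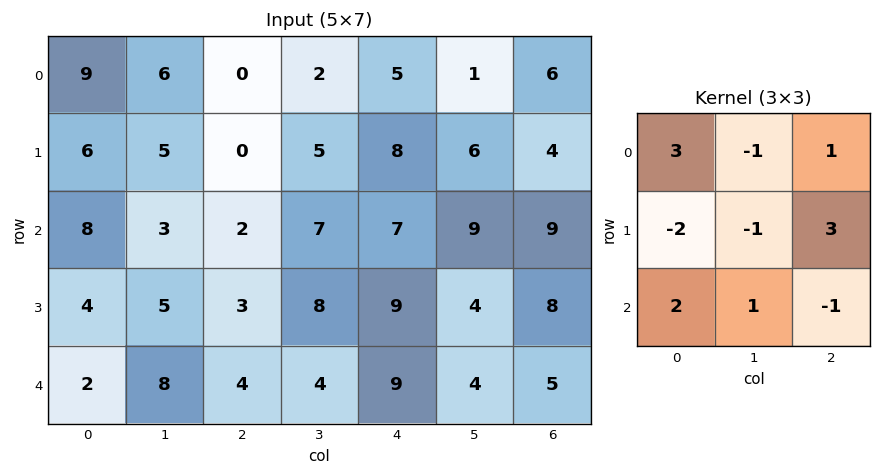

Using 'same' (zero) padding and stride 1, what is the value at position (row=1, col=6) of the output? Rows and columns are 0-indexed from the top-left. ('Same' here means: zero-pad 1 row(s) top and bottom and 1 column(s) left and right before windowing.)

The receptive field on the zero-padded input at this output position is [1 6 0 / 6 4 0 / 9 9 0]. Elementwise product with the kernel and sum: 1·3 + 6·-1 + 0·1 + 6·-2 + 4·-1 + 0·3 + 9·2 + 9·1 + 0·-1.

8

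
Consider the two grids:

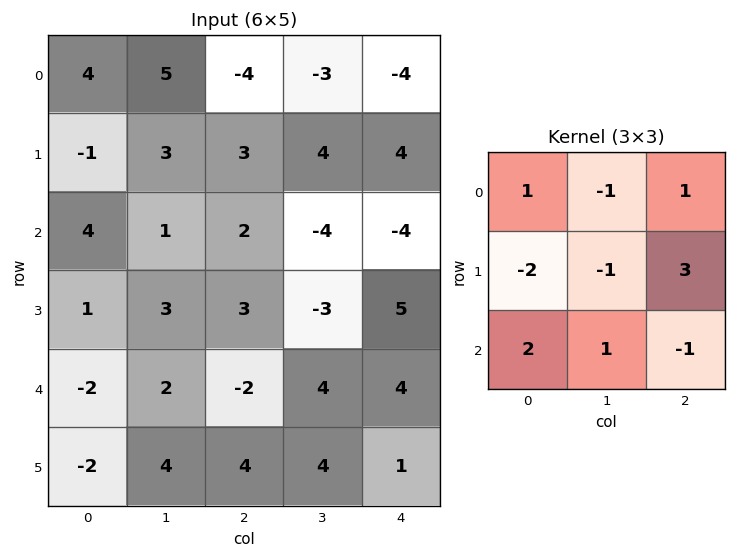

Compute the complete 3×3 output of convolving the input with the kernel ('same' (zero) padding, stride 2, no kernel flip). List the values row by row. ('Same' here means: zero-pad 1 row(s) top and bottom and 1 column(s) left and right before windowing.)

7 -10 22
1 0 11
4 15 -11

Output[0,0]: The receptive field on the zero-padded input at this output position is [0 0 0 / 0 4 5 / 0 -1 3]. Elementwise product with the kernel and sum: 0·1 + 0·-1 + 0·1 + 0·-2 + 4·-1 + 5·3 + 0·2 + -1·1 + 3·-1.
Output[0,1]: The receptive field on the zero-padded input at this output position is [0 0 0 / 5 -4 -3 / 3 3 4]. Elementwise product with the kernel and sum: 0·1 + 0·-1 + 0·1 + 5·-2 + -4·-1 + -3·3 + 3·2 + 3·1 + 4·-1.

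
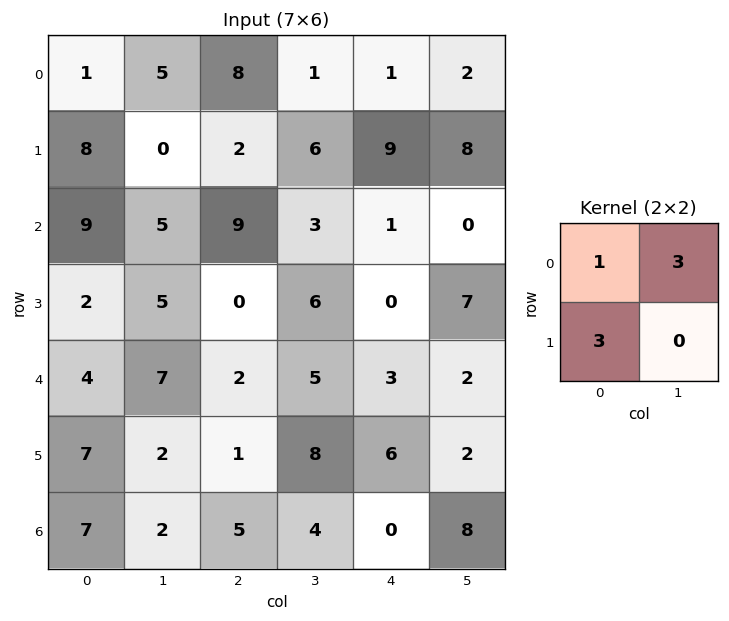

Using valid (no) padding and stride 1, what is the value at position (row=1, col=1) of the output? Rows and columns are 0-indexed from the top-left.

The receptive field on the input at this output position is [0 2 / 5 9]. Elementwise product with the kernel and sum: 0·1 + 2·3 + 5·3.

21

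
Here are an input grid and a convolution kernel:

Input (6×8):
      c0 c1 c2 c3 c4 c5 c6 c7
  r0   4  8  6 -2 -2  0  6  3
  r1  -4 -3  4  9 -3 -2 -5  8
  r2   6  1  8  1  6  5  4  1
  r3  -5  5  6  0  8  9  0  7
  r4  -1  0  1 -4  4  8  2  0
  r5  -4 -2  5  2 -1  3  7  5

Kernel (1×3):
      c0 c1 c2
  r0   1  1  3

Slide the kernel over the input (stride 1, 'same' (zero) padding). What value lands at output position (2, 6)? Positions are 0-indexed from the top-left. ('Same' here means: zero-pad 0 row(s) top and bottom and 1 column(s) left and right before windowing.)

The receptive field on the zero-padded input at this output position is [5 4 1]. Elementwise product with the kernel and sum: 5·1 + 4·1 + 1·3.

12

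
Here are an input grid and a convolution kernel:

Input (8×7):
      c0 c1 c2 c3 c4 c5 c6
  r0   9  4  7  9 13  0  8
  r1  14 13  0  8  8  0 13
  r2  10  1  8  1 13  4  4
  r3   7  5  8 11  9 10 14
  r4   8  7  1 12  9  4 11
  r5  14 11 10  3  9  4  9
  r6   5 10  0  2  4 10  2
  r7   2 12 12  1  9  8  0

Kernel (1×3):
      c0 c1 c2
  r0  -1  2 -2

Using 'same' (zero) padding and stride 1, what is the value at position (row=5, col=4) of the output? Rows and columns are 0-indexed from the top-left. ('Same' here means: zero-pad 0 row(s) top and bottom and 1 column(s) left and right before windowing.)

7

The receptive field on the zero-padded input at this output position is [3 9 4]. Elementwise product with the kernel and sum: 3·-1 + 9·2 + 4·-2.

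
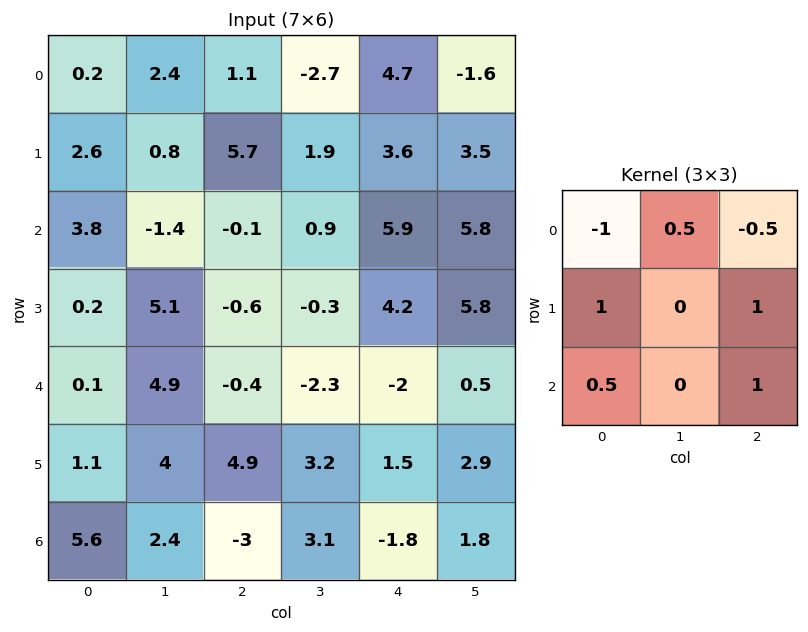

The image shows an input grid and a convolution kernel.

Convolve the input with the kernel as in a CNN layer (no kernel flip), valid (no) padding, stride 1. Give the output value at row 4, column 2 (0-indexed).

3.35

The receptive field on the input at this output position is [-0.4 -2.3 -2 / 4.9 3.2 1.5 / -3 3.1 -1.8]. Elementwise product with the kernel and sum: -0.4·-1 + -2.3·0.5 + -2·-0.5 + 4.9·1 + 1.5·1 + -3·0.5 + -1.8·1.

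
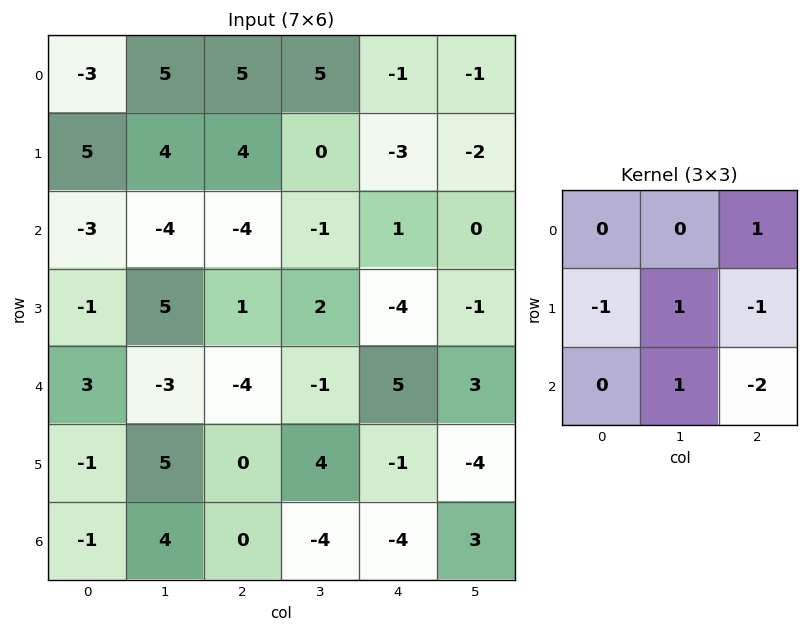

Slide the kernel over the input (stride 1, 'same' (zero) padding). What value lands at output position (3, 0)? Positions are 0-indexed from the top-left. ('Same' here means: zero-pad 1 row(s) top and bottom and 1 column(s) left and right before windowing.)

The receptive field on the zero-padded input at this output position is [0 -3 -4 / 0 -1 5 / 0 3 -3]. Elementwise product with the kernel and sum: -4·1 + 0·-1 + -1·1 + 5·-1 + 3·1 + -3·-2.

-1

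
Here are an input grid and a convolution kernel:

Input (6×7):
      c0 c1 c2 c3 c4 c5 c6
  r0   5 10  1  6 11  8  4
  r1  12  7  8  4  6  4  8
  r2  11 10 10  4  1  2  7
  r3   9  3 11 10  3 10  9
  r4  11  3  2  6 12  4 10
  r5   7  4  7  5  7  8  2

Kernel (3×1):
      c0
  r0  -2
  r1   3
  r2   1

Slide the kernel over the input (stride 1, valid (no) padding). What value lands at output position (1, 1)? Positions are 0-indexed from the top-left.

The receptive field on the input at this output position is [7 / 10 / 3]. Elementwise product with the kernel and sum: 7·-2 + 10·3 + 3·1.

19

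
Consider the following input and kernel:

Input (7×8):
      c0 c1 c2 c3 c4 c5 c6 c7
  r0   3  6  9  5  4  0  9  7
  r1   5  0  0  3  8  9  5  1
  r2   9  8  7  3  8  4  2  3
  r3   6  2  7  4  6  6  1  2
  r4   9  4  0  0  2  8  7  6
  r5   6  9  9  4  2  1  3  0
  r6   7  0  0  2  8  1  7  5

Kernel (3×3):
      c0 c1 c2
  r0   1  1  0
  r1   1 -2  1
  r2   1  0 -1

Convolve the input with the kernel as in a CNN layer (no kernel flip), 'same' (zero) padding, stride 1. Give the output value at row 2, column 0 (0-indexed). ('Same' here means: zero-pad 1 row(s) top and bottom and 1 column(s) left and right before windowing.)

-7

The receptive field on the zero-padded input at this output position is [0 5 0 / 0 9 8 / 0 6 2]. Elementwise product with the kernel and sum: 0·1 + 5·1 + 0·1 + 9·-2 + 8·1 + 0·1 + 2·-1.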